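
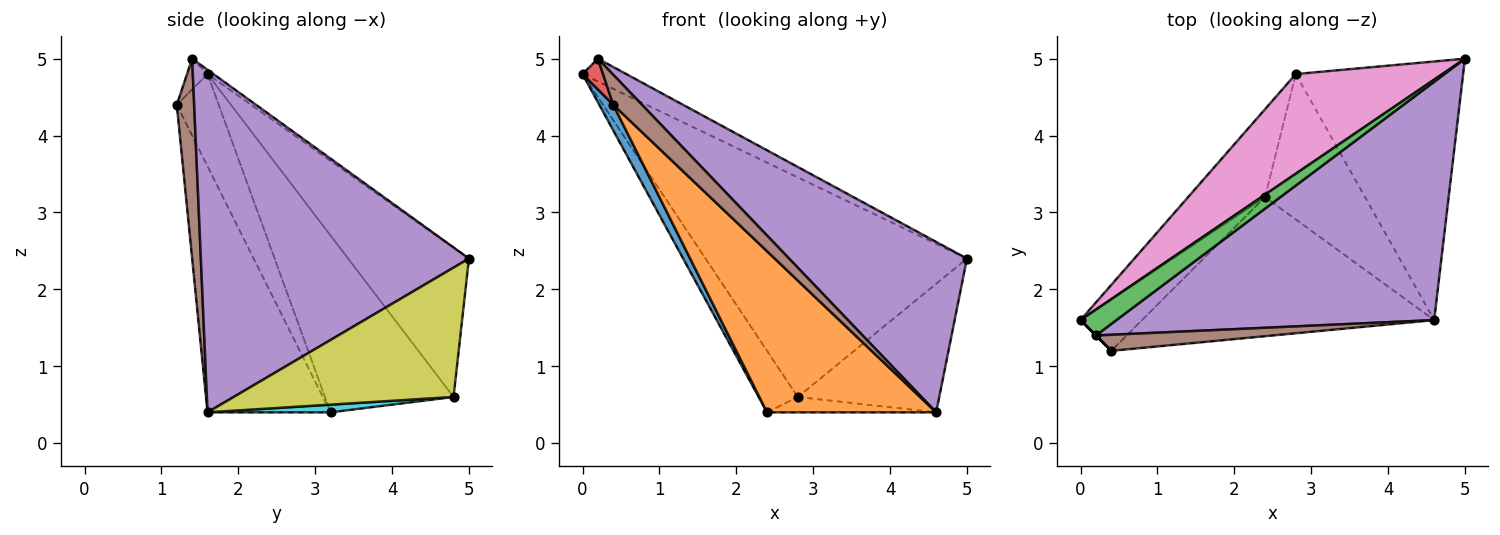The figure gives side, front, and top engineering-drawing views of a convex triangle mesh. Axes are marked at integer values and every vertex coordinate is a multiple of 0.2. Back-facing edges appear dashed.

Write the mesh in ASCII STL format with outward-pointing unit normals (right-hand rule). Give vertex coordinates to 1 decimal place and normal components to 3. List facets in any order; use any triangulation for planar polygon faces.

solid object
 facet normal -0.802 -0.267 -0.535
  outer loop
   vertex 2.4 3.2 0.4
   vertex 0.4 1.2 4.4
   vertex 0.0 1.6 4.8
  endloop
 endfacet
 facet normal -0.482 -0.663 -0.573
  outer loop
   vertex 4.6 1.6 0.4
   vertex 0.4 1.2 4.4
   vertex 2.4 3.2 0.4
  endloop
 endfacet
 facet normal -0.089 0.658 0.747
  outer loop
   vertex 0.2 1.4 5.0
   vertex 5.0 5.0 2.4
   vertex 0.0 1.6 4.8
  endloop
 endfacet
 facet normal -0.707 -0.707 0.000
  outer loop
   vertex 0.2 1.4 5.0
   vertex 0.0 1.6 4.8
   vertex 0.4 1.2 4.4
  endloop
 endfacet
 facet normal 0.659 -0.437 0.612
  outer loop
   vertex 0.2 1.4 5.0
   vertex 4.6 1.6 0.4
   vertex 5.0 5.0 2.4
  endloop
 endfacet
 facet normal 0.470 -0.778 0.416
  outer loop
   vertex 0.2 1.4 5.0
   vertex 0.4 1.2 4.4
   vertex 4.6 1.6 0.4
  endloop
 endfacet
 facet normal -0.388 0.839 0.381
  outer loop
   vertex 2.8 4.8 0.6
   vertex 0.0 1.6 4.8
   vertex 5.0 5.0 2.4
  endloop
 endfacet
 facet normal -0.883 0.269 -0.384
  outer loop
   vertex 2.8 4.8 0.6
   vertex 2.4 3.2 0.4
   vertex 0.0 1.6 4.8
  endloop
 endfacet
 facet normal 0.569 0.366 -0.736
  outer loop
   vertex 2.8 4.8 0.6
   vertex 5.0 5.0 2.4
   vertex 4.6 1.6 0.4
  endloop
 endfacet
 facet normal 0.076 0.105 -0.992
  outer loop
   vertex 2.8 4.8 0.6
   vertex 4.6 1.6 0.4
   vertex 2.4 3.2 0.4
  endloop
 endfacet
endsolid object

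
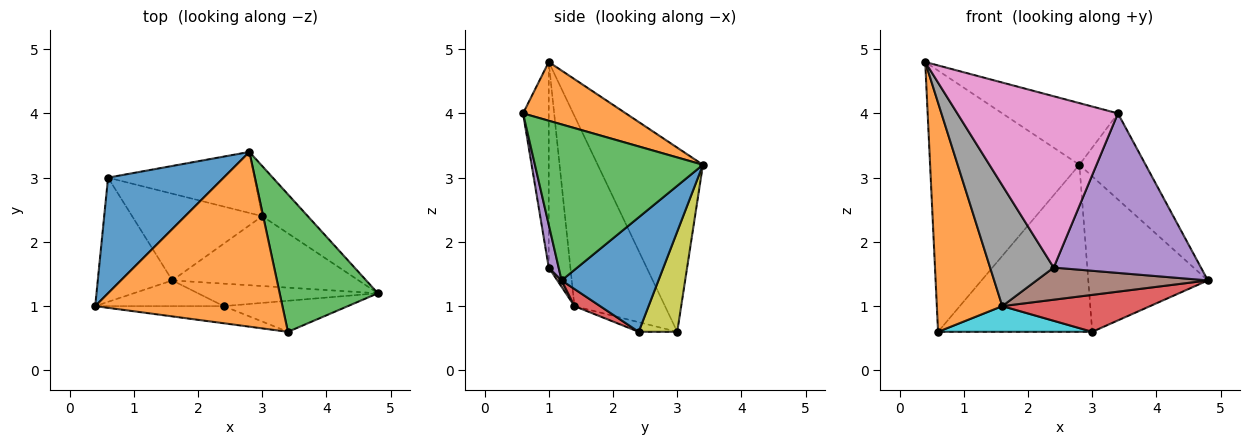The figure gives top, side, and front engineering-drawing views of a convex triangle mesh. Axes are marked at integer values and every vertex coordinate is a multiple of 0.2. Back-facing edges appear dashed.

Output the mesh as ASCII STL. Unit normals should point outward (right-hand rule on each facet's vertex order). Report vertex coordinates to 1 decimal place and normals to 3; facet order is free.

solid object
 facet normal 0.611 0.754 -0.243
  outer loop
   vertex 3.0 2.4 0.6
   vertex 2.8 3.4 3.2
   vertex 4.8 1.2 1.4
  endloop
 endfacet
 facet normal 0.284 0.319 0.904
  outer loop
   vertex 3.4 0.6 4.0
   vertex 2.8 3.4 3.2
   vertex 0.4 1.0 4.8
  endloop
 endfacet
 facet normal 0.803 0.316 0.505
  outer loop
   vertex 3.4 0.6 4.0
   vertex 4.8 1.2 1.4
   vertex 2.8 3.4 3.2
  endloop
 endfacet
 facet normal 0.081 -0.466 -0.881
  outer loop
   vertex 1.6 1.4 1.0
   vertex 3.0 2.4 0.6
   vertex 4.8 1.2 1.4
  endloop
 endfacet
 facet normal 0.066 -0.979 -0.191
  outer loop
   vertex 2.4 1.0 1.6
   vertex 4.8 1.2 1.4
   vertex 3.4 0.6 4.0
  endloop
 endfacet
 facet normal 0.020 -0.819 -0.573
  outer loop
   vertex 2.4 1.0 1.6
   vertex 1.6 1.4 1.0
   vertex 4.8 1.2 1.4
  endloop
 endfacet
 facet normal -0.157 -0.983 -0.098
  outer loop
   vertex 2.4 1.0 1.6
   vertex 3.4 0.6 4.0
   vertex 0.4 1.0 4.8
  endloop
 endfacet
 facet normal -0.316 -0.928 -0.197
  outer loop
   vertex 2.4 1.0 1.6
   vertex 0.4 1.0 4.8
   vertex 1.6 1.4 1.0
  endloop
 endfacet
 facet normal 0.229 0.914 -0.334
  outer loop
   vertex 0.6 3.0 0.6
   vertex 2.8 3.4 3.2
   vertex 3.0 2.4 0.6
  endloop
 endfacet
 facet normal -0.071 -0.283 -0.956
  outer loop
   vertex 0.6 3.0 0.6
   vertex 3.0 2.4 0.6
   vertex 1.6 1.4 1.0
  endloop
 endfacet
 facet normal -0.542 0.769 0.340
  outer loop
   vertex 0.6 3.0 0.6
   vertex 0.4 1.0 4.8
   vertex 2.8 3.4 3.2
  endloop
 endfacet
 facet normal -0.772 -0.558 -0.303
  outer loop
   vertex 0.6 3.0 0.6
   vertex 1.6 1.4 1.0
   vertex 0.4 1.0 4.8
  endloop
 endfacet
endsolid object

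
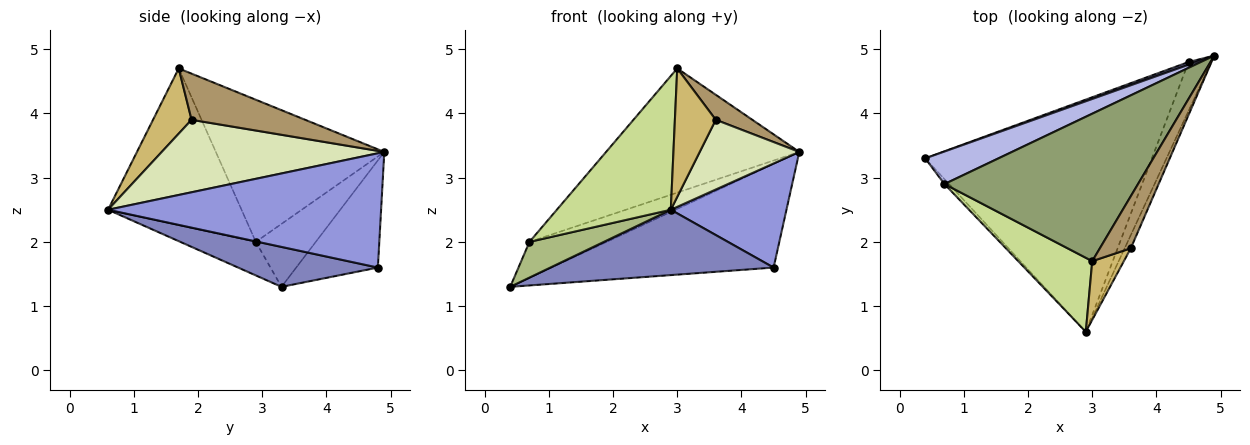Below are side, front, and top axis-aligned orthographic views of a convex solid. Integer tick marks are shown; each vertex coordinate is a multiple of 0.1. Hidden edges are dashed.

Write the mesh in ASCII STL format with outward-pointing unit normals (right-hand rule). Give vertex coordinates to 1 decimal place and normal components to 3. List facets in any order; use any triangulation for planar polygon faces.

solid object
 facet normal -0.345 0.938 0.025
  outer loop
   vertex 4.5 4.8 1.6
   vertex 0.4 3.3 1.3
   vertex 4.9 4.9 3.4
  endloop
 endfacet
 facet normal 0.167 -0.267 -0.949
  outer loop
   vertex 4.5 4.8 1.6
   vertex 2.9 0.6 2.5
   vertex 0.4 3.3 1.3
  endloop
 endfacet
 facet normal 0.906 -0.384 -0.180
  outer loop
   vertex 4.5 4.8 1.6
   vertex 4.9 4.9 3.4
   vertex 2.9 0.6 2.5
  endloop
 endfacet
 facet normal -0.500 0.642 0.581
  outer loop
   vertex 0.7 2.9 2.0
   vertex 4.9 4.9 3.4
   vertex 0.4 3.3 1.3
  endloop
 endfacet
 facet normal -0.490 0.562 0.667
  outer loop
   vertex 0.7 2.9 2.0
   vertex 3.0 1.7 4.7
   vertex 4.9 4.9 3.4
  endloop
 endfacet
 facet normal -0.709 -0.699 -0.096
  outer loop
   vertex 0.7 2.9 2.0
   vertex 0.4 3.3 1.3
   vertex 2.9 0.6 2.5
  endloop
 endfacet
 facet normal -0.716 -0.611 0.338
  outer loop
   vertex 0.7 2.9 2.0
   vertex 2.9 0.6 2.5
   vertex 3.0 1.7 4.7
  endloop
 endfacet
 facet normal 0.910 -0.407 -0.077
  outer loop
   vertex 3.6 1.9 3.9
   vertex 2.9 0.6 2.5
   vertex 4.9 4.9 3.4
  endloop
 endfacet
 facet normal 0.803 -0.258 0.537
  outer loop
   vertex 3.6 1.9 3.9
   vertex 4.9 4.9 3.4
   vertex 3.0 1.7 4.7
  endloop
 endfacet
 facet normal 0.651 -0.690 0.316
  outer loop
   vertex 3.6 1.9 3.9
   vertex 3.0 1.7 4.7
   vertex 2.9 0.6 2.5
  endloop
 endfacet
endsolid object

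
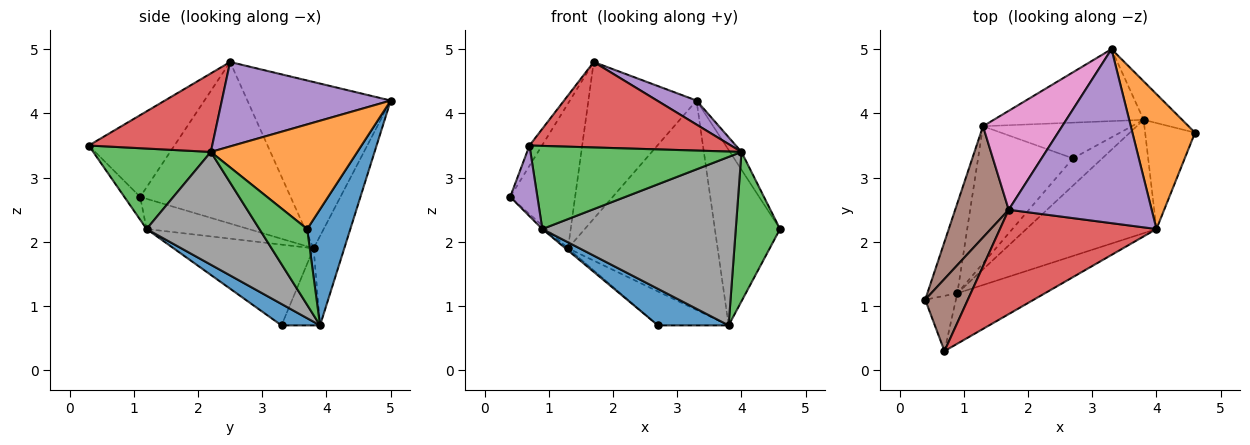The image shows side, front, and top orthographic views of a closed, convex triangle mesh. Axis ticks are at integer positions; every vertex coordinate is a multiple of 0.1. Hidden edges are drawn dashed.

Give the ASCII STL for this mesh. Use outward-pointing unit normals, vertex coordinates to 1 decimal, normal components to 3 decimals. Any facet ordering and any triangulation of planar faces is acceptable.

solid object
 facet normal 0.543 0.820 -0.180
  outer loop
   vertex 3.8 3.9 0.7
   vertex 3.3 5.0 4.2
   vertex 4.6 3.7 2.2
  endloop
 endfacet
 facet normal 0.856 0.068 0.512
  outer loop
   vertex 4.0 2.2 3.4
   vertex 4.6 3.7 2.2
   vertex 3.3 5.0 4.2
  endloop
 endfacet
 facet normal 0.661 -0.612 -0.434
  outer loop
   vertex 4.0 2.2 3.4
   vertex 3.8 3.9 0.7
   vertex 4.6 3.7 2.2
  endloop
 endfacet
 facet normal -0.190 0.928 -0.319
  outer loop
   vertex 1.3 3.8 1.9
   vertex 3.3 5.0 4.2
   vertex 3.8 3.9 0.7
  endloop
 endfacet
 facet normal 0.505 -0.118 0.855
  outer loop
   vertex 1.7 2.5 4.8
   vertex 4.0 2.2 3.4
   vertex 3.3 5.0 4.2
  endloop
 endfacet
 facet normal -0.878 0.379 0.291
  outer loop
   vertex 1.7 2.5 4.8
   vertex 1.3 3.8 1.9
   vertex 0.4 1.1 2.7
  endloop
 endfacet
 facet normal -0.746 0.563 0.355
  outer loop
   vertex 1.7 2.5 4.8
   vertex 3.3 5.0 4.2
   vertex 1.3 3.8 1.9
  endloop
 endfacet
 facet normal 0.435 -0.747 -0.503
  outer loop
   vertex 0.9 1.2 2.2
   vertex 3.8 3.9 0.7
   vertex 4.0 2.2 3.4
  endloop
 endfacet
 facet normal -0.710 0.028 -0.704
  outer loop
   vertex 0.9 1.2 2.2
   vertex 0.4 1.1 2.7
   vertex 1.3 3.8 1.9
  endloop
 endfacet
 facet normal -0.352 0.645 -0.679
  outer loop
   vertex 2.7 3.3 0.7
   vertex 1.3 3.8 1.9
   vertex 3.8 3.9 0.7
  endloop
 endfacet
 facet normal 0.401 -0.735 -0.548
  outer loop
   vertex 2.7 3.3 0.7
   vertex 3.8 3.9 0.7
   vertex 0.9 1.2 2.2
  endloop
 endfacet
 facet normal -0.648 0.012 -0.761
  outer loop
   vertex 2.7 3.3 0.7
   vertex 0.9 1.2 2.2
   vertex 1.3 3.8 1.9
  endloop
 endfacet
 facet normal 0.430 -0.772 -0.468
  outer loop
   vertex 0.7 0.3 3.5
   vertex 0.9 1.2 2.2
   vertex 4.0 2.2 3.4
  endloop
 endfacet
 facet normal 0.362 -0.591 0.721
  outer loop
   vertex 0.7 0.3 3.5
   vertex 4.0 2.2 3.4
   vertex 1.7 2.5 4.8
  endloop
 endfacet
 facet normal -0.417 -0.716 -0.560
  outer loop
   vertex 0.7 0.3 3.5
   vertex 0.4 1.1 2.7
   vertex 0.9 1.2 2.2
  endloop
 endfacet
 facet normal -0.879 0.129 0.459
  outer loop
   vertex 0.7 0.3 3.5
   vertex 1.7 2.5 4.8
   vertex 0.4 1.1 2.7
  endloop
 endfacet
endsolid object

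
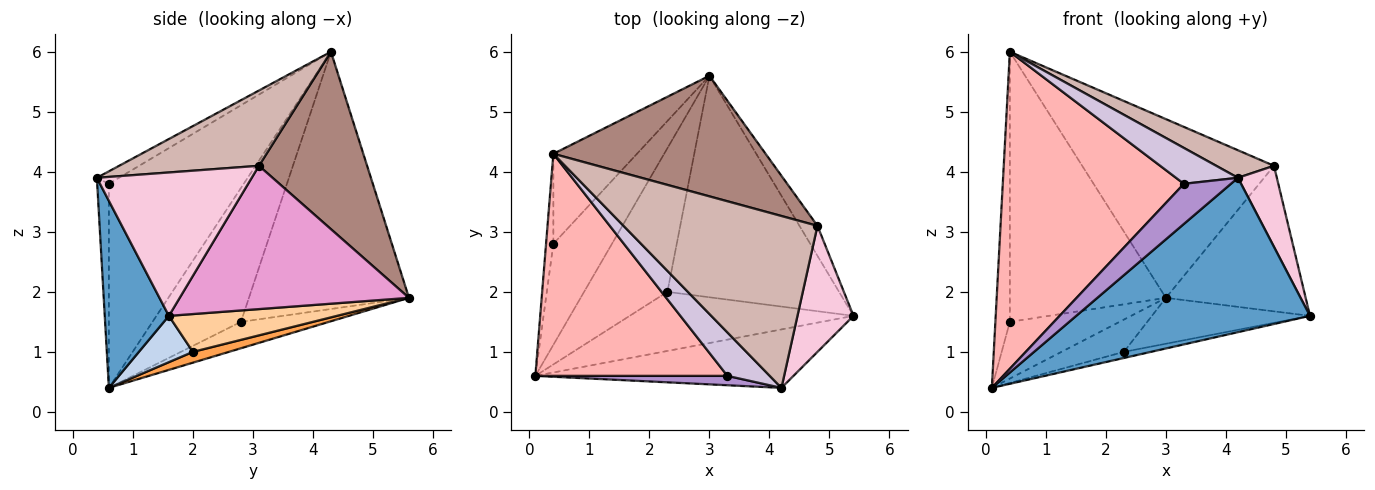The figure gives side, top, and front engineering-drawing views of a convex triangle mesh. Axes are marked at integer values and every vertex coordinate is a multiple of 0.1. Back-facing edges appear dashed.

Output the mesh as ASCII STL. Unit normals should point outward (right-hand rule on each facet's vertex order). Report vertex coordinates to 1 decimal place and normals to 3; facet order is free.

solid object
 facet normal 0.249 -0.906 -0.343
  outer loop
   vertex 4.2 0.4 3.9
   vertex 0.1 0.6 0.4
   vertex 5.4 1.6 1.6
  endloop
 endfacet
 facet normal 0.202 0.101 -0.974
  outer loop
   vertex 2.3 2.0 1.0
   vertex 5.4 1.6 1.6
   vertex 0.1 0.6 0.4
  endloop
 endfacet
 facet normal 0.126 0.218 -0.968
  outer loop
   vertex 2.3 2.0 1.0
   vertex 0.1 0.6 0.4
   vertex 3.0 5.6 1.9
  endloop
 endfacet
 facet normal 0.211 0.198 -0.957
  outer loop
   vertex 2.3 2.0 1.0
   vertex 3.0 5.6 1.9
   vertex 5.4 1.6 1.6
  endloop
 endfacet
 facet normal -0.366 0.456 -0.812
  outer loop
   vertex 0.4 2.8 1.5
   vertex 3.0 5.6 1.9
   vertex 0.1 0.6 0.4
  endloop
 endfacet
 facet normal -0.985 0.161 -0.054
  outer loop
   vertex 0.4 2.8 1.5
   vertex 0.1 0.6 0.4
   vertex 0.4 4.3 6.0
  endloop
 endfacet
 facet normal -0.697 0.680 -0.227
  outer loop
   vertex 0.4 2.8 1.5
   vertex 0.4 4.3 6.0
   vertex 3.0 5.6 1.9
  endloop
 endfacet
 facet normal -0.521 -0.699 0.490
  outer loop
   vertex 3.3 0.6 3.8
   vertex 0.4 4.3 6.0
   vertex 0.1 0.6 0.4
  endloop
 endfacet
 facet normal -0.235 -0.947 0.221
  outer loop
   vertex 3.3 0.6 3.8
   vertex 0.1 0.6 0.4
   vertex 4.2 0.4 3.9
  endloop
 endfacet
 facet normal -0.222 -0.621 0.752
  outer loop
   vertex 3.3 0.6 3.8
   vertex 4.2 0.4 3.9
   vertex 0.4 4.3 6.0
  endloop
 endfacet
 facet normal 0.424 0.751 0.507
  outer loop
   vertex 4.8 3.1 4.1
   vertex 3.0 5.6 1.9
   vertex 0.4 4.3 6.0
  endloop
 endfacet
 facet normal 0.358 -0.148 0.922
  outer loop
   vertex 4.8 3.1 4.1
   vertex 0.4 4.3 6.0
   vertex 4.2 0.4 3.9
  endloop
 endfacet
 facet normal 0.849 0.517 -0.107
  outer loop
   vertex 4.8 3.1 4.1
   vertex 5.4 1.6 1.6
   vertex 3.0 5.6 1.9
  endloop
 endfacet
 facet normal 0.907 -0.228 0.354
  outer loop
   vertex 4.8 3.1 4.1
   vertex 4.2 0.4 3.9
   vertex 5.4 1.6 1.6
  endloop
 endfacet
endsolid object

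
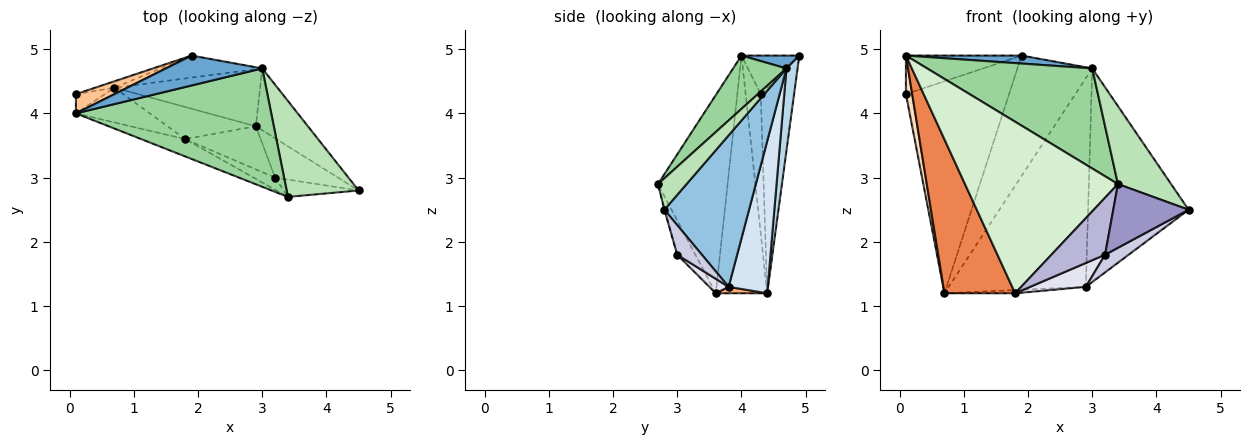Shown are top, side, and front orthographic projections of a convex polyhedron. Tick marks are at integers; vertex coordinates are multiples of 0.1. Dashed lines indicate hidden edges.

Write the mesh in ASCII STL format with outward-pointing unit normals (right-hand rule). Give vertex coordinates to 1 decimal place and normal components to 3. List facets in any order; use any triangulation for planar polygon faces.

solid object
 facet normal 0.128 -0.256 0.958
  outer loop
   vertex 3.0 4.7 4.7
   vertex 1.9 4.9 4.9
   vertex 0.1 4.0 4.9
  endloop
 endfacet
 facet normal 0.629 0.747 -0.216
  outer loop
   vertex 3.0 4.7 4.7
   vertex 4.5 2.8 2.5
   vertex 2.9 3.8 1.3
  endloop
 endfacet
 facet normal 0.145 0.973 -0.178
  outer loop
   vertex 3.0 4.7 4.7
   vertex 0.7 4.4 1.2
   vertex 1.9 4.9 4.9
  endloop
 endfacet
 facet normal 0.265 0.930 -0.254
  outer loop
   vertex 3.0 4.7 4.7
   vertex 2.9 3.8 1.3
   vertex 0.7 4.4 1.2
  endloop
 endfacet
 facet normal -0.579 -0.796 -0.180
  outer loop
   vertex 1.8 3.6 1.2
   vertex 0.1 4.0 4.9
   vertex 0.7 4.4 1.2
  endloop
 endfacet
 facet normal 0.072 0.099 -0.992
  outer loop
   vertex 1.8 3.6 1.2
   vertex 0.7 4.4 1.2
   vertex 2.9 3.8 1.3
  endloop
 endfacet
 facet normal -0.408 0.816 0.408
  outer loop
   vertex 0.1 4.3 4.3
   vertex 0.1 4.0 4.9
   vertex 1.9 4.9 4.9
  endloop
 endfacet
 facet normal -0.908 -0.376 -0.188
  outer loop
   vertex 0.1 4.3 4.3
   vertex 0.7 4.4 1.2
   vertex 0.1 4.0 4.9
  endloop
 endfacet
 facet normal -0.307 0.951 -0.029
  outer loop
   vertex 0.1 4.3 4.3
   vertex 1.9 4.9 4.9
   vertex 0.7 4.4 1.2
  endloop
 endfacet
 facet normal 0.204 -0.632 0.748
  outer loop
   vertex 3.4 2.7 2.9
   vertex 3.0 4.7 4.7
   vertex 0.1 4.0 4.9
  endloop
 endfacet
 facet normal 0.322 -0.597 0.735
  outer loop
   vertex 3.4 2.7 2.9
   vertex 4.5 2.8 2.5
   vertex 3.0 4.7 4.7
  endloop
 endfacet
 facet normal -0.413 -0.906 -0.092
  outer loop
   vertex 3.4 2.7 2.9
   vertex 0.1 4.0 4.9
   vertex 1.8 3.6 1.2
  endloop
 endfacet
 facet normal -0.007 -0.965 -0.262
  outer loop
   vertex 3.2 3.0 1.8
   vertex 4.5 2.8 2.5
   vertex 3.4 2.7 2.9
  endloop
 endfacet
 facet normal -0.314 -0.929 -0.196
  outer loop
   vertex 3.2 3.0 1.8
   vertex 3.4 2.7 2.9
   vertex 1.8 3.6 1.2
  endloop
 endfacet
 facet normal 0.394 -0.377 -0.839
  outer loop
   vertex 3.2 3.0 1.8
   vertex 2.9 3.8 1.3
   vertex 4.5 2.8 2.5
  endloop
 endfacet
 facet normal 0.165 -0.477 -0.863
  outer loop
   vertex 3.2 3.0 1.8
   vertex 1.8 3.6 1.2
   vertex 2.9 3.8 1.3
  endloop
 endfacet
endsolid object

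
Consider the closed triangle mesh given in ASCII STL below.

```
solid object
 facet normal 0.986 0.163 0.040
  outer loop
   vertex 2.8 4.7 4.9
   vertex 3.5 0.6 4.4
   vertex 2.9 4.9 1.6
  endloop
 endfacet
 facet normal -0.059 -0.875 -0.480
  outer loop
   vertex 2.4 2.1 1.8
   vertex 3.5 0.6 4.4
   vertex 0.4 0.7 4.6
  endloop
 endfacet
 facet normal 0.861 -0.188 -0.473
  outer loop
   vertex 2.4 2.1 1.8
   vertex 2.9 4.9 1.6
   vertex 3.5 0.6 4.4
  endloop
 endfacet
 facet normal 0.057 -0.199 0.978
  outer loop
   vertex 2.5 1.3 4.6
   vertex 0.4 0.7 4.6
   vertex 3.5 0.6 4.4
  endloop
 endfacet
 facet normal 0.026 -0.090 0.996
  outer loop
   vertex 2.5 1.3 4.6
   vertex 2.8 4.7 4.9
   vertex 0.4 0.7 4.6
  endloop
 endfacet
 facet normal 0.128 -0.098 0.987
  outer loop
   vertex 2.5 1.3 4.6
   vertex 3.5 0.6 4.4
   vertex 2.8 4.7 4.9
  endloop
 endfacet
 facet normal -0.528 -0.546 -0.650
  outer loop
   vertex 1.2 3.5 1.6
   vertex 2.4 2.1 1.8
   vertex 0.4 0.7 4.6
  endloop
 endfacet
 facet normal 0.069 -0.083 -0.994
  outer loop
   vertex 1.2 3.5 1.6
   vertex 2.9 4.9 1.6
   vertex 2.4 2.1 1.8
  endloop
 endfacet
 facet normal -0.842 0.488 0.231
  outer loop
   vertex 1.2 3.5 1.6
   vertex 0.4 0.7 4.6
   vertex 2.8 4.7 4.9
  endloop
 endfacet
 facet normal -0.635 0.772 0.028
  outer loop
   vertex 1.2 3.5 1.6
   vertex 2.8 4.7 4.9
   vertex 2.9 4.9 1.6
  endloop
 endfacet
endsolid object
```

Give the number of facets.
10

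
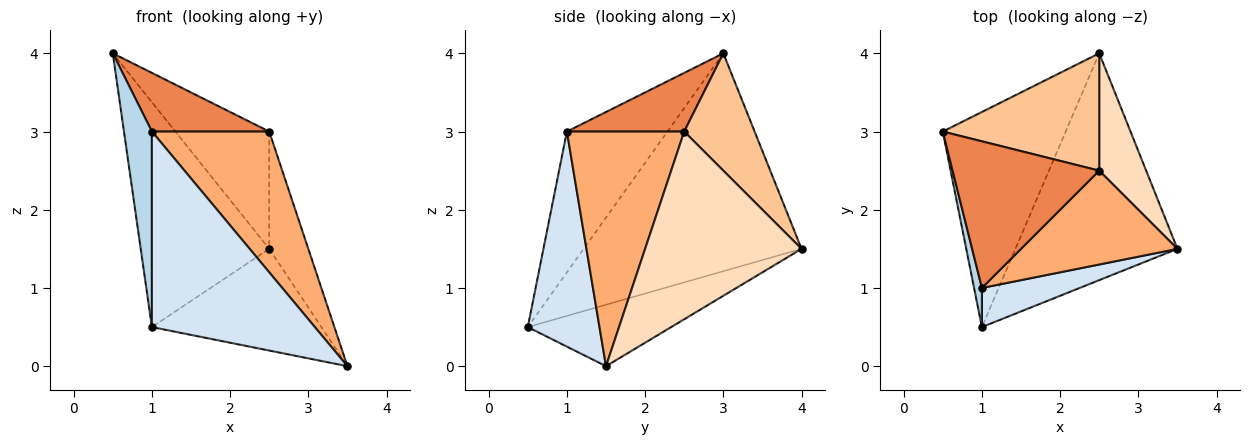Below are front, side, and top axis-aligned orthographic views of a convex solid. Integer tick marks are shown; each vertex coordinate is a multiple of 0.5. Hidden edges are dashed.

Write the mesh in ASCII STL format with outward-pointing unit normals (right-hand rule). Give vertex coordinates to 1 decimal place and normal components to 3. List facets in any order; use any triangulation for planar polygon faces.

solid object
 facet normal -0.775 0.457 -0.437
  outer loop
   vertex 2.5 4.0 1.5
   vertex 1.0 0.5 0.5
   vertex 0.5 3.0 4.0
  endloop
 endfacet
 facet normal -0.327 0.387 -0.862
  outer loop
   vertex 2.5 4.0 1.5
   vertex 3.5 1.5 0.0
   vertex 1.0 0.5 0.5
  endloop
 endfacet
 facet normal -0.962 -0.267 0.053
  outer loop
   vertex 1.0 1.0 3.0
   vertex 0.5 3.0 4.0
   vertex 1.0 0.5 0.5
  endloop
 endfacet
 facet normal 0.396 -0.900 0.180
  outer loop
   vertex 1.0 1.0 3.0
   vertex 1.0 0.5 0.5
   vertex 3.5 1.5 0.0
  endloop
 endfacet
 facet normal 0.348 -0.348 0.870
  outer loop
   vertex 2.5 2.5 3.0
   vertex 0.5 3.0 4.0
   vertex 1.0 1.0 3.0
  endloop
 endfacet
 facet normal 0.640 -0.640 0.426
  outer loop
   vertex 2.5 2.5 3.0
   vertex 1.0 1.0 3.0
   vertex 3.5 1.5 0.0
  endloop
 endfacet
 facet normal 0.469 0.625 0.625
  outer loop
   vertex 2.5 2.5 3.0
   vertex 2.5 4.0 1.5
   vertex 0.5 3.0 4.0
  endloop
 endfacet
 facet normal 0.943 0.236 0.236
  outer loop
   vertex 2.5 2.5 3.0
   vertex 3.5 1.5 0.0
   vertex 2.5 4.0 1.5
  endloop
 endfacet
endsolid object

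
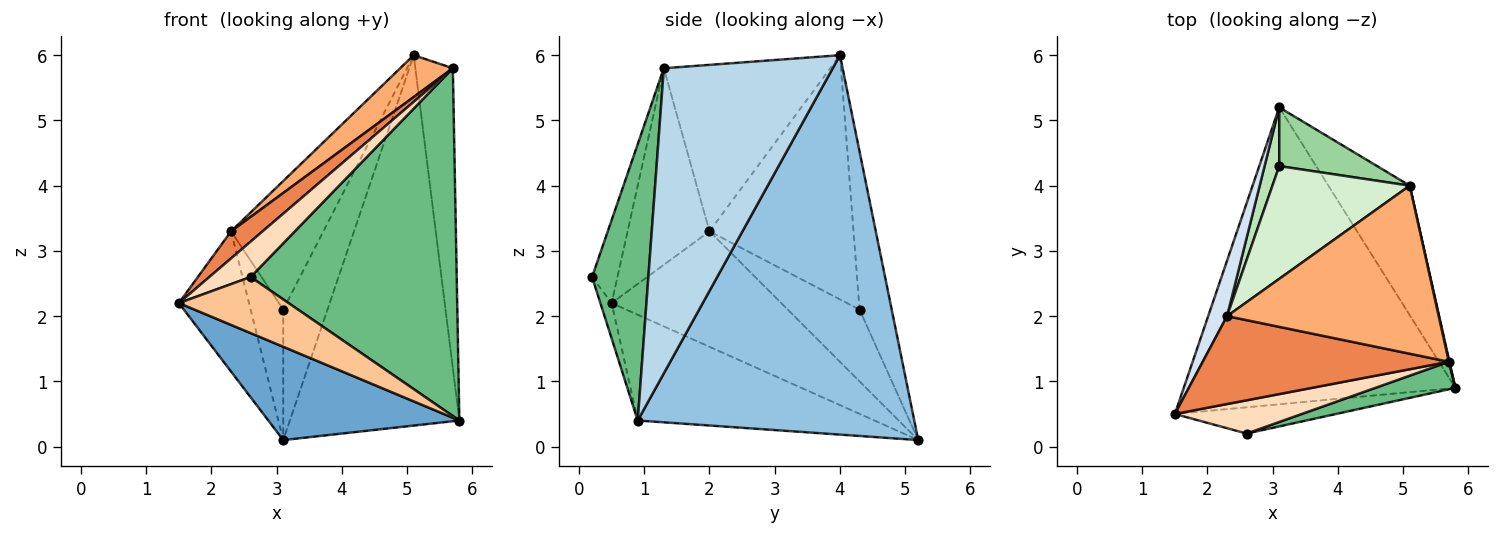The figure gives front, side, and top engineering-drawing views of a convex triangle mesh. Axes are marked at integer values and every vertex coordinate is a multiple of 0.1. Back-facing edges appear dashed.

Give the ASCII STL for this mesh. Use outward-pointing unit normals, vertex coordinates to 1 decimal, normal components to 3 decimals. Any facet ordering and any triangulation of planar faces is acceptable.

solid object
 facet normal -0.348 -0.281 -0.894
  outer loop
   vertex 3.1 5.2 0.1
   vertex 5.8 0.9 0.4
   vertex 1.5 0.5 2.2
  endloop
 endfacet
 facet normal 0.839 0.514 -0.180
  outer loop
   vertex 5.1 4.0 6.0
   vertex 5.8 0.9 0.4
   vertex 3.1 5.2 0.1
  endloop
 endfacet
 facet normal 0.976 0.217 0.002
  outer loop
   vertex 5.7 1.3 5.8
   vertex 5.8 0.9 0.4
   vertex 5.1 4.0 6.0
  endloop
 endfacet
 facet normal -0.914 0.378 0.149
  outer loop
   vertex 2.3 2.0 3.3
   vertex 3.1 5.2 0.1
   vertex 1.5 0.5 2.2
  endloop
 endfacet
 facet normal -0.607 -0.234 0.760
  outer loop
   vertex 2.3 2.0 3.3
   vertex 1.5 0.5 2.2
   vertex 5.7 1.3 5.8
  endloop
 endfacet
 facet normal -0.607 -0.192 0.771
  outer loop
   vertex 2.3 2.0 3.3
   vertex 5.7 1.3 5.8
   vertex 5.1 4.0 6.0
  endloop
 endfacet
 facet normal -0.093 -0.902 -0.422
  outer loop
   vertex 2.6 0.2 2.6
   vertex 1.5 0.5 2.2
   vertex 5.8 0.9 0.4
  endloop
 endfacet
 facet normal -0.409 -0.665 0.625
  outer loop
   vertex 2.6 0.2 2.6
   vertex 5.7 1.3 5.8
   vertex 1.5 0.5 2.2
  endloop
 endfacet
 facet normal 0.263 -0.962 0.076
  outer loop
   vertex 2.6 0.2 2.6
   vertex 5.8 0.9 0.4
   vertex 5.7 1.3 5.8
  endloop
 endfacet
 facet normal -0.553 0.760 0.342
  outer loop
   vertex 3.1 4.3 2.1
   vertex 5.1 4.0 6.0
   vertex 3.1 5.2 0.1
  endloop
 endfacet
 facet normal -0.895 0.407 0.183
  outer loop
   vertex 3.1 4.3 2.1
   vertex 3.1 5.2 0.1
   vertex 2.3 2.0 3.3
  endloop
 endfacet
 facet normal -0.761 0.488 0.428
  outer loop
   vertex 3.1 4.3 2.1
   vertex 2.3 2.0 3.3
   vertex 5.1 4.0 6.0
  endloop
 endfacet
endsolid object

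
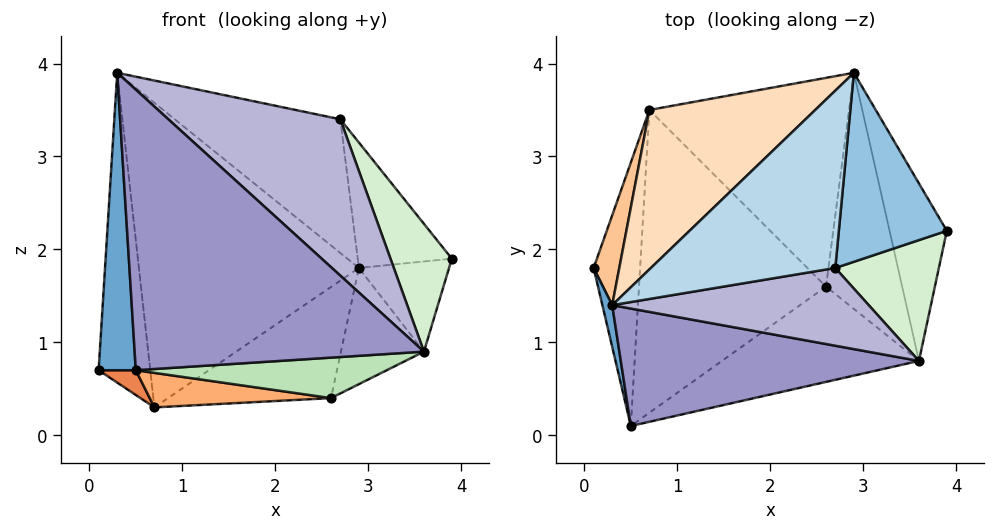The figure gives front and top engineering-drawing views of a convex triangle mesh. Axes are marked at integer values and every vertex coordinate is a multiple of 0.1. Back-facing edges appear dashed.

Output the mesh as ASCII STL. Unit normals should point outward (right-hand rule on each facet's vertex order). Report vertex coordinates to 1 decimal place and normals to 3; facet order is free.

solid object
 facet normal -0.973 -0.229 0.032
  outer loop
   vertex 0.5 0.1 0.7
   vertex 0.3 1.4 3.9
   vertex 0.1 1.8 0.7
  endloop
 endfacet
 facet normal 0.651 0.420 0.633
  outer loop
   vertex 2.7 1.8 3.4
   vertex 3.9 2.2 1.9
   vertex 2.9 3.9 1.8
  endloop
 endfacet
 facet normal 0.066 0.601 0.797
  outer loop
   vertex 2.7 1.8 3.4
   vertex 2.9 3.9 1.8
   vertex 0.3 1.4 3.9
  endloop
 endfacet
 facet normal 0.459 0.418 -0.784
  outer loop
   vertex 0.7 3.5 0.3
   vertex 2.9 3.9 1.8
   vertex 2.6 1.6 0.4
  endloop
 endfacet
 facet normal -0.370 -0.087 -0.925
  outer loop
   vertex 0.7 3.5 0.3
   vertex 0.5 0.1 0.7
   vertex 0.1 1.8 0.7
  endloop
 endfacet
 facet normal -0.061 -0.113 -0.992
  outer loop
   vertex 0.7 3.5 0.3
   vertex 2.6 1.6 0.4
   vertex 0.5 0.1 0.7
  endloop
 endfacet
 facet normal -0.930 0.352 0.102
  outer loop
   vertex 0.7 3.5 0.3
   vertex 0.1 1.8 0.7
   vertex 0.3 1.4 3.9
  endloop
 endfacet
 facet normal -0.431 0.800 0.419
  outer loop
   vertex 0.7 3.5 0.3
   vertex 0.3 1.4 3.9
   vertex 2.9 3.9 1.8
  endloop
 endfacet
 facet normal 0.652 0.343 -0.676
  outer loop
   vertex 3.6 0.8 0.9
   vertex 2.9 3.9 1.8
   vertex 3.9 2.2 1.9
  endloop
 endfacet
 facet normal 0.626 0.344 -0.700
  outer loop
   vertex 3.6 0.8 0.9
   vertex 2.6 1.6 0.4
   vertex 2.9 3.9 1.8
  endloop
 endfacet
 facet normal 0.146 -0.387 -0.911
  outer loop
   vertex 3.6 0.8 0.9
   vertex 0.5 0.1 0.7
   vertex 2.6 1.6 0.4
  endloop
 endfacet
 facet normal 0.740 -0.489 0.462
  outer loop
   vertex 3.6 0.8 0.9
   vertex 3.9 2.2 1.9
   vertex 2.7 1.8 3.4
  endloop
 endfacet
 facet normal 0.180 -0.907 0.380
  outer loop
   vertex 3.6 0.8 0.9
   vertex 0.3 1.4 3.9
   vertex 0.5 0.1 0.7
  endloop
 endfacet
 facet normal 0.235 -0.870 0.433
  outer loop
   vertex 3.6 0.8 0.9
   vertex 2.7 1.8 3.4
   vertex 0.3 1.4 3.9
  endloop
 endfacet
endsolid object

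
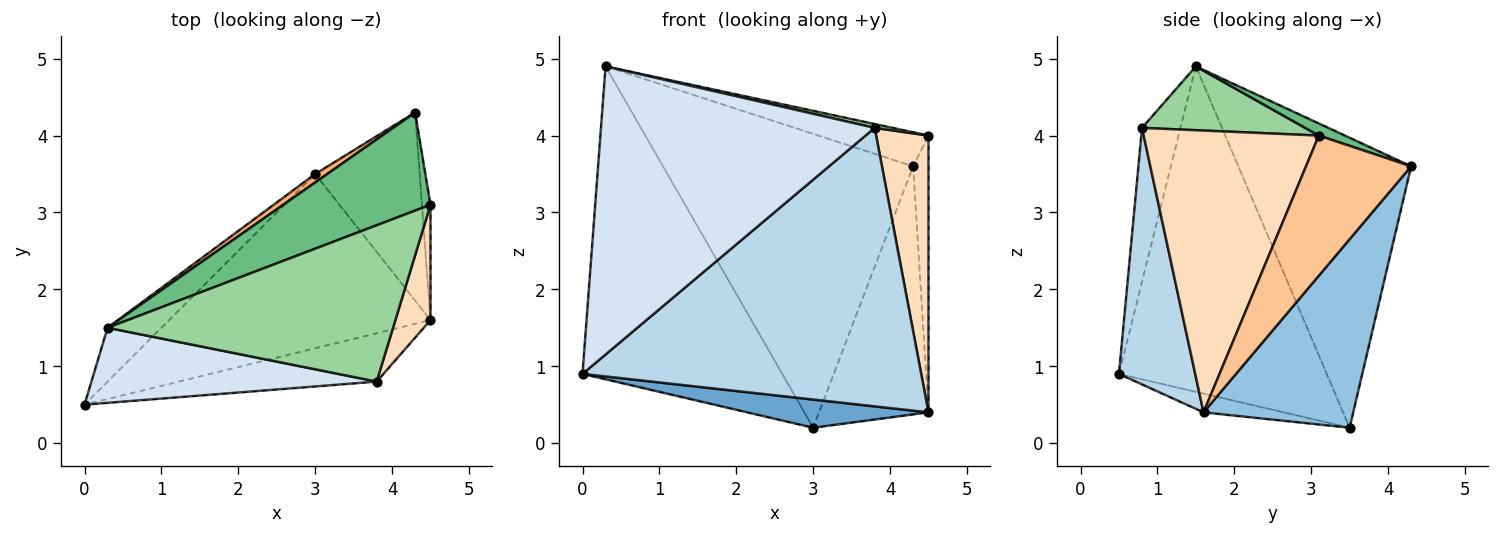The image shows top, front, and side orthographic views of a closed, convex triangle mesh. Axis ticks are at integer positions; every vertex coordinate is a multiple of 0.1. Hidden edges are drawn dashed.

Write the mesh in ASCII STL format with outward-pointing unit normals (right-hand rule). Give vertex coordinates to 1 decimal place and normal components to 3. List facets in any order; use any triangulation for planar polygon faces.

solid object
 facet normal -0.070 -0.159 -0.985
  outer loop
   vertex 3.0 3.5 0.2
   vertex 4.5 1.6 0.4
   vertex 0.0 0.5 0.9
  endloop
 endfacet
 facet normal 0.737 0.539 -0.408
  outer loop
   vertex 3.0 3.5 0.2
   vertex 4.3 4.3 3.6
   vertex 4.5 1.6 0.4
  endloop
 endfacet
 facet normal 0.217 -0.962 -0.167
  outer loop
   vertex 3.8 0.8 4.1
   vertex 0.0 0.5 0.9
   vertex 4.5 1.6 0.4
  endloop
 endfacet
 facet normal -0.135 -0.959 0.250
  outer loop
   vertex 0.3 1.5 4.9
   vertex 0.0 0.5 0.9
   vertex 3.8 0.8 4.1
  endloop
 endfacet
 facet normal -0.716 0.688 -0.118
  outer loop
   vertex 0.3 1.5 4.9
   vertex 3.0 3.5 0.2
   vertex 0.0 0.5 0.9
  endloop
 endfacet
 facet normal -0.568 0.823 0.024
  outer loop
   vertex 0.3 1.5 4.9
   vertex 4.3 4.3 3.6
   vertex 3.0 3.5 0.2
  endloop
 endfacet
 facet normal 0.988 0.145 -0.060
  outer loop
   vertex 4.5 3.1 4.0
   vertex 4.5 1.6 0.4
   vertex 4.3 4.3 3.6
  endloop
 endfacet
 facet normal 0.951 -0.284 0.118
  outer loop
   vertex 4.5 3.1 4.0
   vertex 3.8 0.8 4.1
   vertex 4.5 1.6 0.4
  endloop
 endfacet
 facet normal 0.077 0.327 0.942
  outer loop
   vertex 4.5 3.1 4.0
   vertex 4.3 4.3 3.6
   vertex 0.3 1.5 4.9
  endloop
 endfacet
 facet normal 0.218 -0.024 0.976
  outer loop
   vertex 4.5 3.1 4.0
   vertex 0.3 1.5 4.9
   vertex 3.8 0.8 4.1
  endloop
 endfacet
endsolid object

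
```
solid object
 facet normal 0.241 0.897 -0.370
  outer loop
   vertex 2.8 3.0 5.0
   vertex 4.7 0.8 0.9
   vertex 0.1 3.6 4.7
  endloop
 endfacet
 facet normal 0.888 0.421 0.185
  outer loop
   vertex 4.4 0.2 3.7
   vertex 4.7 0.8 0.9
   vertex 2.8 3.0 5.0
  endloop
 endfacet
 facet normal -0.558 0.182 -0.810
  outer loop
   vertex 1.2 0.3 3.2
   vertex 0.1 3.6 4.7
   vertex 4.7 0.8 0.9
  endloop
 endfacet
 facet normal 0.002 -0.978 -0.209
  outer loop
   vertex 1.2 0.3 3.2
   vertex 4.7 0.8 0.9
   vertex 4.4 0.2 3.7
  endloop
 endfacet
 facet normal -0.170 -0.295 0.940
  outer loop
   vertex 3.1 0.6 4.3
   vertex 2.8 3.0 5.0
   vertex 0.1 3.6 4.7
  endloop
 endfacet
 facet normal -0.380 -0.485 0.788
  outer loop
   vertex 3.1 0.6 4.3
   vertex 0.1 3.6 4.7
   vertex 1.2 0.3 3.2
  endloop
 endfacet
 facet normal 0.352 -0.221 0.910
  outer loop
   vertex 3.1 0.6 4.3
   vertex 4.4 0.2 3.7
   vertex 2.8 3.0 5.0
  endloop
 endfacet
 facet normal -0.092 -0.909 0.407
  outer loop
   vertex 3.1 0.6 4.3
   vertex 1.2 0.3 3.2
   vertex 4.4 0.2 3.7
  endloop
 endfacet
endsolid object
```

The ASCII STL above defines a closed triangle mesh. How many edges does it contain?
12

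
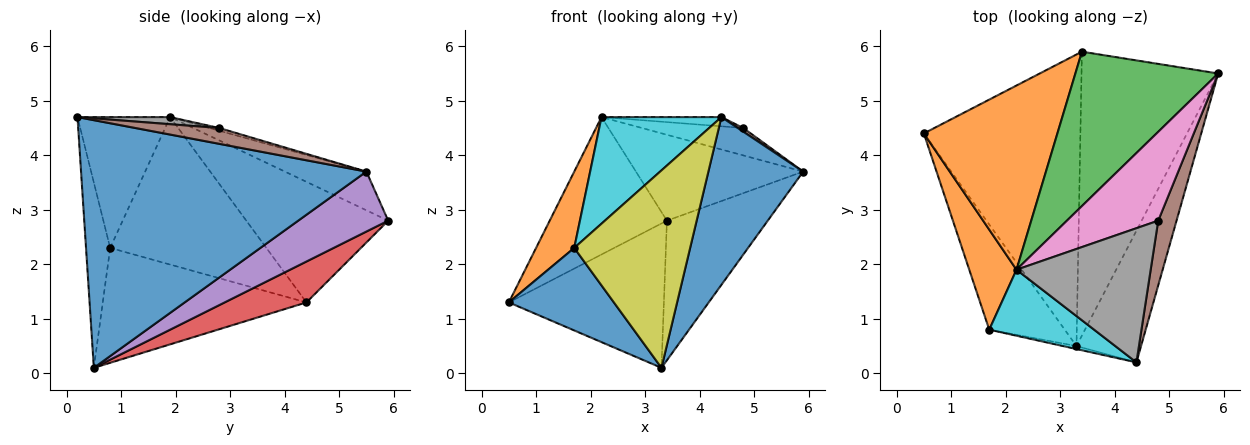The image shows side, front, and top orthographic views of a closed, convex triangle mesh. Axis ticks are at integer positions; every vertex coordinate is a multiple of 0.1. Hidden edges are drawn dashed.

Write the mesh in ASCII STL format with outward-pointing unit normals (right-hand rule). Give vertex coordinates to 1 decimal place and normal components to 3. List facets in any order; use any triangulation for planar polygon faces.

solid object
 facet normal 0.921 -0.306 -0.240
  outer loop
   vertex 3.3 0.5 0.1
   vertex 5.9 5.5 3.7
   vertex 4.4 0.2 4.7
  endloop
 endfacet
 facet normal -0.586 0.484 0.649
  outer loop
   vertex 3.4 5.9 2.8
   vertex 0.5 4.4 1.3
   vertex 2.2 1.9 4.7
  endloop
 endfacet
 facet normal -0.230 0.473 0.850
  outer loop
   vertex 3.4 5.9 2.8
   vertex 2.2 1.9 4.7
   vertex 5.9 5.5 3.7
  endloop
 endfacet
 facet normal 0.228 0.432 -0.873
  outer loop
   vertex 3.4 5.9 2.8
   vertex 3.3 0.5 0.1
   vertex 0.5 4.4 1.3
  endloop
 endfacet
 facet normal 0.366 0.411 -0.835
  outer loop
   vertex 3.4 5.9 2.8
   vertex 5.9 5.5 3.7
   vertex 3.3 0.5 0.1
  endloop
 endfacet
 facet normal 0.654 -0.042 0.756
  outer loop
   vertex 4.8 2.8 4.5
   vertex 4.4 0.2 4.7
   vertex 5.9 5.5 3.7
  endloop
 endfacet
 facet normal -0.029 0.295 0.955
  outer loop
   vertex 4.8 2.8 4.5
   vertex 5.9 5.5 3.7
   vertex 2.2 1.9 4.7
  endloop
 endfacet
 facet normal 0.053 0.068 0.996
  outer loop
   vertex 4.8 2.8 4.5
   vertex 2.2 1.9 4.7
   vertex 4.4 0.2 4.7
  endloop
 endfacet
 facet normal -0.204 -0.979 -0.015
  outer loop
   vertex 1.7 0.8 2.3
   vertex 3.3 0.5 0.1
   vertex 4.4 0.2 4.7
  endloop
 endfacet
 facet normal -0.549 -0.711 0.440
  outer loop
   vertex 1.7 0.8 2.3
   vertex 4.4 0.2 4.7
   vertex 2.2 1.9 4.7
  endloop
 endfacet
 facet normal -0.768 -0.396 -0.504
  outer loop
   vertex 1.7 0.8 2.3
   vertex 0.5 4.4 1.3
   vertex 3.3 0.5 0.1
  endloop
 endfacet
 facet normal -0.928 -0.227 0.297
  outer loop
   vertex 1.7 0.8 2.3
   vertex 2.2 1.9 4.7
   vertex 0.5 4.4 1.3
  endloop
 endfacet
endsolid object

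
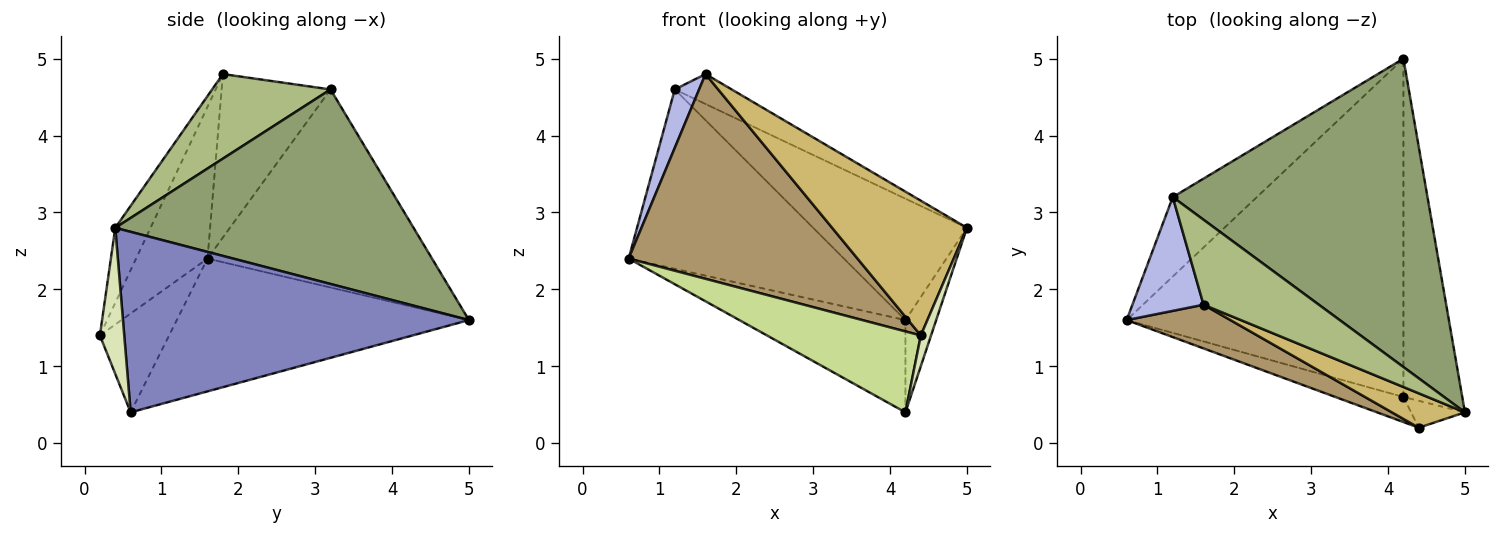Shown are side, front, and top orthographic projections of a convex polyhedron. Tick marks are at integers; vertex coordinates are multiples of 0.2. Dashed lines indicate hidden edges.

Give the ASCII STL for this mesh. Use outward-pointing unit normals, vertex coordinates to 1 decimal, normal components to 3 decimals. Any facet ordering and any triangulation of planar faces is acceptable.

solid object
 facet normal -0.420 0.239 -0.876
  outer loop
   vertex 4.2 0.6 0.4
   vertex 0.6 1.6 2.4
   vertex 4.2 5.0 1.6
  endloop
 endfacet
 facet normal 0.947 0.084 -0.309
  outer loop
   vertex 4.2 0.6 0.4
   vertex 4.2 5.0 1.6
   vertex 5.0 0.4 2.8
  endloop
 endfacet
 facet normal -0.690 0.662 -0.293
  outer loop
   vertex 1.2 3.2 4.6
   vertex 4.2 5.0 1.6
   vertex 0.6 1.6 2.4
  endloop
 endfacet
 facet normal -0.898 -0.201 0.391
  outer loop
   vertex 1.2 3.2 4.6
   vertex 0.6 1.6 2.4
   vertex 1.6 1.8 4.8
  endloop
 endfacet
 facet normal 0.579 0.299 0.758
  outer loop
   vertex 1.2 3.2 4.6
   vertex 5.0 0.4 2.8
   vertex 4.2 5.0 1.6
  endloop
 endfacet
 facet normal 0.569 0.273 0.776
  outer loop
   vertex 1.2 3.2 4.6
   vertex 1.6 1.8 4.8
   vertex 5.0 0.4 2.8
  endloop
 endfacet
 facet normal -0.395 -0.878 -0.272
  outer loop
   vertex 4.4 0.2 1.4
   vertex 0.6 1.6 2.4
   vertex 4.2 0.6 0.4
  endloop
 endfacet
 facet normal 0.873 -0.367 -0.322
  outer loop
   vertex 4.4 0.2 1.4
   vertex 4.2 0.6 0.4
   vertex 5.0 0.4 2.8
  endloop
 endfacet
 facet normal -0.292 -0.935 0.200
  outer loop
   vertex 4.4 0.2 1.4
   vertex 1.6 1.8 4.8
   vertex 0.6 1.6 2.4
  endloop
 endfacet
 facet normal -0.246 -0.939 0.240
  outer loop
   vertex 4.4 0.2 1.4
   vertex 5.0 0.4 2.8
   vertex 1.6 1.8 4.8
  endloop
 endfacet
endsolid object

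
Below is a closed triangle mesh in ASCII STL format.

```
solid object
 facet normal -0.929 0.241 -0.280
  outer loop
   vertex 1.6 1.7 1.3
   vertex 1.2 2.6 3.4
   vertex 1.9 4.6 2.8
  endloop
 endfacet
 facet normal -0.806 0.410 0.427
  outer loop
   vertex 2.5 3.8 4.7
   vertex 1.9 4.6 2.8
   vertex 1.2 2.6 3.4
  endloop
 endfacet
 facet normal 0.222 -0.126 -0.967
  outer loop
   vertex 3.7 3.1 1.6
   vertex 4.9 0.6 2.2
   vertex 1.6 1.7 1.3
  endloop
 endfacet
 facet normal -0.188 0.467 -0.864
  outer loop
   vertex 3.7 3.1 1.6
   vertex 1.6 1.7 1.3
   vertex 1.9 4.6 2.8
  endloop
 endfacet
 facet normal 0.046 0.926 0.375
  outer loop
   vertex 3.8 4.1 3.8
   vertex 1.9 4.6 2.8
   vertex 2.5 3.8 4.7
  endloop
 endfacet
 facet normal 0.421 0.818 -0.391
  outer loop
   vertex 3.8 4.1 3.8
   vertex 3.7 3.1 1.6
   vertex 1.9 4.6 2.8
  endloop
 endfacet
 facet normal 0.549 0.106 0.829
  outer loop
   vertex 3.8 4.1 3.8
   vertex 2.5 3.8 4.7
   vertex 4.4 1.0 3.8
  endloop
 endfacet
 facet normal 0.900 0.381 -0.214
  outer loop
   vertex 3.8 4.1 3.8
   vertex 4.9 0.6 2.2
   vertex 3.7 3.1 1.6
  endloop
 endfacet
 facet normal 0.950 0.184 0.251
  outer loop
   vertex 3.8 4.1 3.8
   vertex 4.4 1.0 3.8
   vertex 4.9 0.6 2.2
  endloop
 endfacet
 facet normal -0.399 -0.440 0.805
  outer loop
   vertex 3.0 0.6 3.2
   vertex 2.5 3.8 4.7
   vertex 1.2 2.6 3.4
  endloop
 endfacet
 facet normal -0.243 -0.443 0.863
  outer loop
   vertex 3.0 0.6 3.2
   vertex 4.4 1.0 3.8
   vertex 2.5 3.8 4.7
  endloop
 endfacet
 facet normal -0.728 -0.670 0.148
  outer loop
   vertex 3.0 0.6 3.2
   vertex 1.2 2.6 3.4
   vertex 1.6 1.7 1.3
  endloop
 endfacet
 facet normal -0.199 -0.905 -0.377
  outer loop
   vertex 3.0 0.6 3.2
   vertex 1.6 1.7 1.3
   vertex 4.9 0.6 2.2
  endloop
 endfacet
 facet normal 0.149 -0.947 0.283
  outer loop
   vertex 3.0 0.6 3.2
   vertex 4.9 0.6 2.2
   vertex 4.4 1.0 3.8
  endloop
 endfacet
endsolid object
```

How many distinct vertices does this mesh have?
9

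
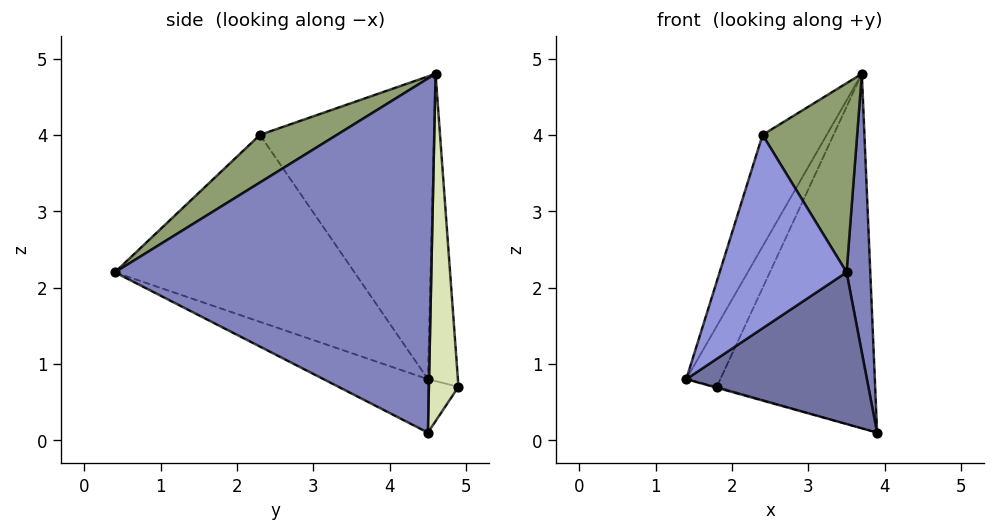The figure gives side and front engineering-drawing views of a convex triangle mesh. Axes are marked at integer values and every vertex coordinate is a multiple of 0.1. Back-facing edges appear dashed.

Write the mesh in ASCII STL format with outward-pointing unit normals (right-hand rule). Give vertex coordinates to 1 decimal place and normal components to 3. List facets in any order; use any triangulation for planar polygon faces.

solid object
 facet normal -0.244 -0.423 -0.873
  outer loop
   vertex 3.5 0.4 2.2
   vertex 1.4 4.5 0.8
   vertex 3.9 4.5 0.1
  endloop
 endfacet
 facet normal 0.996 -0.075 0.044
  outer loop
   vertex 3.7 4.6 4.8
   vertex 3.5 0.4 2.2
   vertex 3.9 4.5 0.1
  endloop
 endfacet
 facet normal -0.883 -0.468 -0.046
  outer loop
   vertex 2.4 2.3 4.0
   vertex 1.4 4.5 0.8
   vertex 3.5 0.4 2.2
  endloop
 endfacet
 facet normal -0.829 0.305 0.469
  outer loop
   vertex 2.4 2.3 4.0
   vertex 3.7 4.6 4.8
   vertex 1.4 4.5 0.8
  endloop
 endfacet
 facet normal 0.403 -0.495 0.769
  outer loop
   vertex 2.4 2.3 4.0
   vertex 3.5 0.4 2.2
   vertex 3.7 4.6 4.8
  endloop
 endfacet
 facet normal -0.270 0.029 -0.963
  outer loop
   vertex 1.8 4.9 0.7
   vertex 3.9 4.5 0.1
   vertex 1.4 4.5 0.8
  endloop
 endfacet
 facet normal -0.621 0.706 0.340
  outer loop
   vertex 1.8 4.9 0.7
   vertex 1.4 4.5 0.8
   vertex 3.7 4.6 4.8
  endloop
 endfacet
 facet normal 0.183 0.983 -0.013
  outer loop
   vertex 1.8 4.9 0.7
   vertex 3.7 4.6 4.8
   vertex 3.9 4.5 0.1
  endloop
 endfacet
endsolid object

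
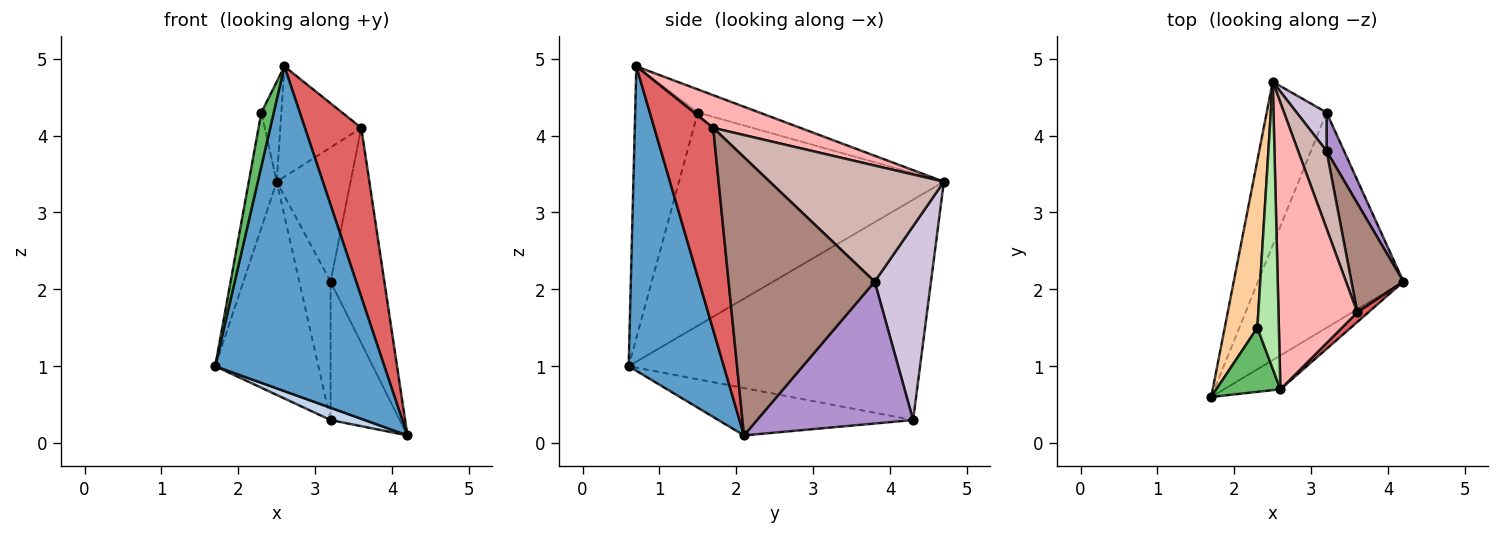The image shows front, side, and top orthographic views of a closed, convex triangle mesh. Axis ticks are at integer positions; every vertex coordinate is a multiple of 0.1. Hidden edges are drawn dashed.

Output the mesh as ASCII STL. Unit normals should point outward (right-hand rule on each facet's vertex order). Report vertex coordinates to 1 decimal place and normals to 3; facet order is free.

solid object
 facet normal 0.488 -0.868 -0.090
  outer loop
   vertex 2.6 0.7 4.9
   vertex 1.7 0.6 1.0
   vertex 4.2 2.1 0.1
  endloop
 endfacet
 facet normal -0.309 -0.054 -0.949
  outer loop
   vertex 3.2 4.3 0.3
   vertex 4.2 2.1 0.1
   vertex 1.7 0.6 1.0
  endloop
 endfacet
 facet normal -0.913 0.323 -0.248
  outer loop
   vertex 3.2 4.3 0.3
   vertex 1.7 0.6 1.0
   vertex 2.5 4.7 3.4
  endloop
 endfacet
 facet normal -0.983 0.104 0.150
  outer loop
   vertex 2.3 1.5 4.3
   vertex 2.5 4.7 3.4
   vertex 1.7 0.6 1.0
  endloop
 endfacet
 facet normal -0.956 -0.189 0.225
  outer loop
   vertex 2.3 1.5 4.3
   vertex 1.7 0.6 1.0
   vertex 2.6 0.7 4.9
  endloop
 endfacet
 facet normal -0.711 0.231 0.664
  outer loop
   vertex 2.3 1.5 4.3
   vertex 2.6 0.7 4.9
   vertex 2.5 4.7 3.4
  endloop
 endfacet
 facet normal 0.722 -0.691 0.039
  outer loop
   vertex 3.6 1.7 4.1
   vertex 2.6 0.7 4.9
   vertex 4.2 2.1 0.1
  endloop
 endfacet
 facet normal 0.361 0.335 0.870
  outer loop
   vertex 3.6 1.7 4.1
   vertex 2.5 4.7 3.4
   vertex 2.6 0.7 4.9
  endloop
 endfacet
 facet normal 0.908 0.403 0.112
  outer loop
   vertex 3.2 3.8 2.1
   vertex 4.2 2.1 0.1
   vertex 3.2 4.3 0.3
  endloop
 endfacet
 facet normal 0.867 0.481 0.134
  outer loop
   vertex 3.2 3.8 2.1
   vertex 3.2 4.3 0.3
   vertex 2.5 4.7 3.4
  endloop
 endfacet
 facet normal 0.924 0.341 0.173
  outer loop
   vertex 3.2 3.8 2.1
   vertex 3.6 1.7 4.1
   vertex 4.2 2.1 0.1
  endloop
 endfacet
 facet normal 0.898 0.381 0.220
  outer loop
   vertex 3.2 3.8 2.1
   vertex 2.5 4.7 3.4
   vertex 3.6 1.7 4.1
  endloop
 endfacet
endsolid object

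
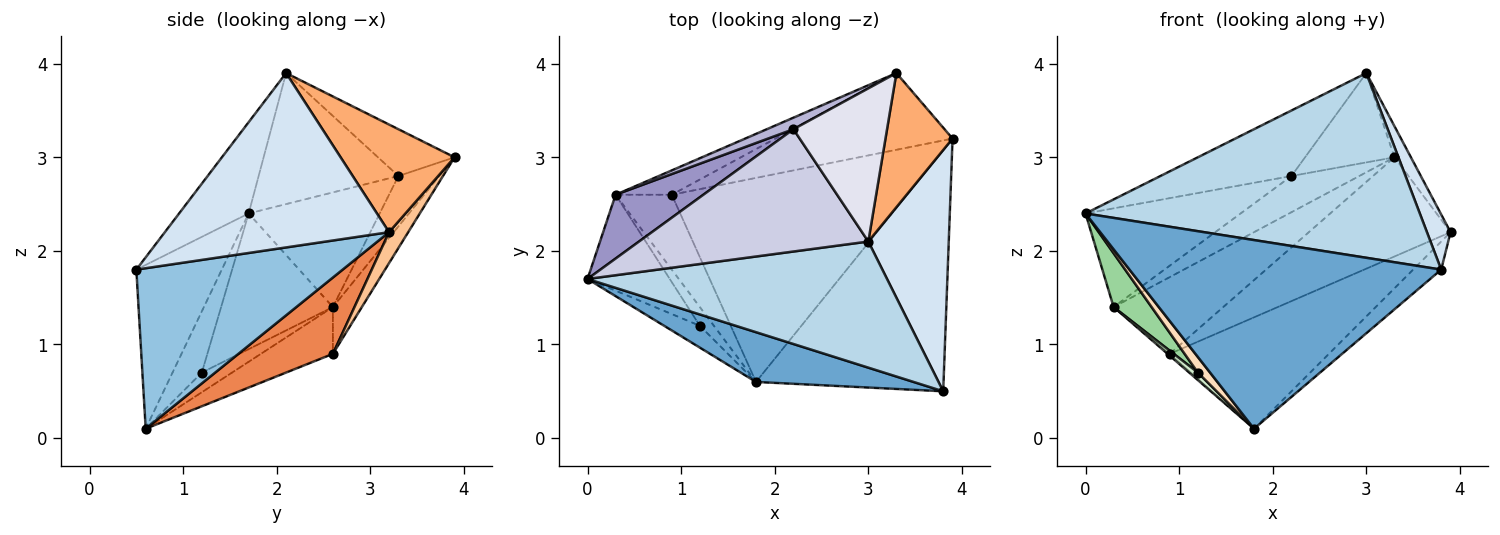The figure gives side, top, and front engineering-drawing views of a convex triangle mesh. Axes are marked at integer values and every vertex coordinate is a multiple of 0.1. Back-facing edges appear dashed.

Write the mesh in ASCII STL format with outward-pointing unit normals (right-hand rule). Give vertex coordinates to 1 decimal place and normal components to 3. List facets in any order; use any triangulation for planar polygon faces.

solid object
 facet normal -0.256 -0.935 0.246
  outer loop
   vertex 1.8 0.6 0.1
   vertex 3.8 0.5 1.8
   vertex 0.0 1.7 2.4
  endloop
 endfacet
 facet normal 0.648 0.088 -0.757
  outer loop
   vertex 1.8 0.6 0.1
   vertex 3.9 3.2 2.2
   vertex 3.8 0.5 1.8
  endloop
 endfacet
 facet normal -0.169 -0.814 0.556
  outer loop
   vertex 3.0 2.1 3.9
   vertex 0.0 1.7 2.4
   vertex 3.8 0.5 1.8
  endloop
 endfacet
 facet normal 0.904 -0.095 0.417
  outer loop
   vertex 3.0 2.1 3.9
   vertex 3.8 0.5 1.8
   vertex 3.9 3.2 2.2
  endloop
 endfacet
 facet normal 0.274 0.461 -0.844
  outer loop
   vertex 0.9 2.6 0.9
   vertex 3.9 3.2 2.2
   vertex 1.8 0.6 0.1
  endloop
 endfacet
 facet normal 0.842 0.122 0.525
  outer loop
   vertex 3.3 3.9 3.0
   vertex 3.0 2.1 3.9
   vertex 3.9 3.2 2.2
  endloop
 endfacet
 facet normal 0.106 0.786 -0.608
  outer loop
   vertex 3.3 3.9 3.0
   vertex 3.9 3.2 2.2
   vertex 0.9 2.6 0.9
  endloop
 endfacet
 facet normal -0.813 -0.339 -0.474
  outer loop
   vertex 1.2 1.2 0.7
   vertex 1.8 0.6 0.1
   vertex 0.0 1.7 2.4
  endloop
 endfacet
 facet normal -0.244 0.924 -0.293
  outer loop
   vertex 0.3 2.6 1.4
   vertex 3.3 3.9 3.0
   vertex 0.9 2.6 0.9
  endloop
 endfacet
 facet normal -0.821 -0.279 -0.498
  outer loop
   vertex 0.3 2.6 1.4
   vertex 1.2 1.2 0.7
   vertex 0.0 1.7 2.4
  endloop
 endfacet
 facet normal -0.640 0.019 -0.768
  outer loop
   vertex 0.3 2.6 1.4
   vertex 0.9 2.6 0.9
   vertex 1.8 0.6 0.1
  endloop
 endfacet
 facet normal -0.793 -0.226 -0.566
  outer loop
   vertex 0.3 2.6 1.4
   vertex 1.8 0.6 0.1
   vertex 1.2 1.2 0.7
  endloop
 endfacet
 facet normal -0.579 0.685 0.443
  outer loop
   vertex 2.2 3.3 2.8
   vertex 0.3 2.6 1.4
   vertex 0.0 1.7 2.4
  endloop
 endfacet
 facet normal -0.498 0.826 0.263
  outer loop
   vertex 2.2 3.3 2.8
   vertex 3.3 3.9 3.0
   vertex 0.3 2.6 1.4
  endloop
 endfacet
 facet normal -0.450 0.422 0.787
  outer loop
   vertex 2.2 3.3 2.8
   vertex 0.0 1.7 2.4
   vertex 3.0 2.1 3.9
  endloop
 endfacet
 facet normal -0.396 0.463 0.793
  outer loop
   vertex 2.2 3.3 2.8
   vertex 3.0 2.1 3.9
   vertex 3.3 3.9 3.0
  endloop
 endfacet
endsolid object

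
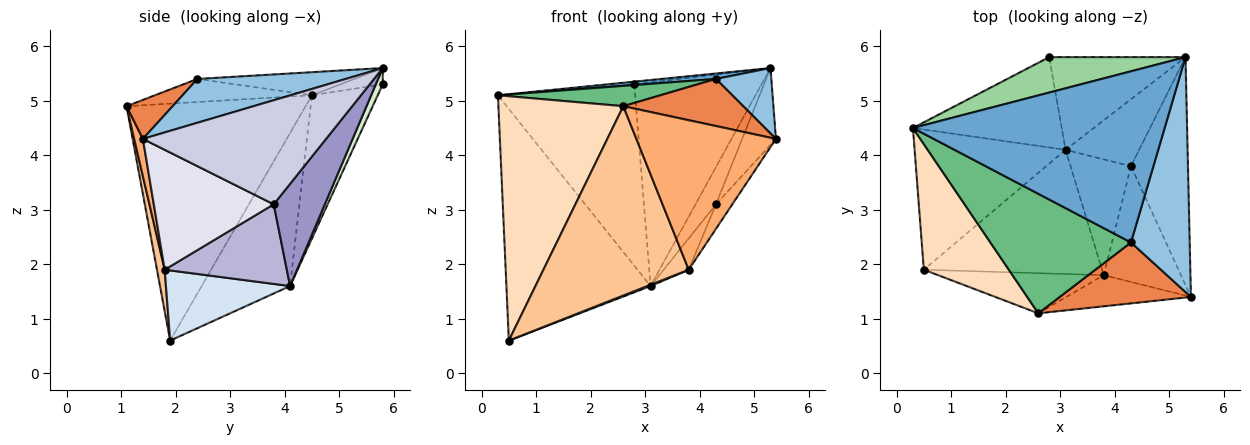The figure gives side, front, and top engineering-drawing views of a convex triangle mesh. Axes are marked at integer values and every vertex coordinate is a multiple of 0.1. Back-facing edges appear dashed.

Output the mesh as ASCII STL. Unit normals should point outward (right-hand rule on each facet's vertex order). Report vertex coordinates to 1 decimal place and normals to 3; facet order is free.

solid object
 facet normal -0.091 -0.032 0.995
  outer loop
   vertex 4.3 2.4 5.4
   vertex 5.3 5.8 5.6
   vertex 0.3 4.5 5.1
  endloop
 endfacet
 facet normal 0.584 -0.218 0.782
  outer loop
   vertex 4.3 2.4 5.4
   vertex 5.4 1.4 4.3
   vertex 5.3 5.8 5.6
  endloop
 endfacet
 facet normal -0.465 0.758 -0.458
  outer loop
   vertex 3.1 4.1 1.6
   vertex 0.5 1.9 0.6
   vertex 0.3 4.5 5.1
  endloop
 endfacet
 facet normal 0.366 -0.010 -0.930
  outer loop
   vertex 3.1 4.1 1.6
   vertex 3.8 1.8 1.9
   vertex 0.5 1.9 0.6
  endloop
 endfacet
 facet normal 0.229 -0.595 0.770
  outer loop
   vertex 2.6 1.1 4.9
   vertex 5.4 1.4 4.3
   vertex 4.3 2.4 5.4
  endloop
 endfacet
 facet normal 0.061 -0.977 -0.204
  outer loop
   vertex 2.6 1.1 4.9
   vertex 3.8 1.8 1.9
   vertex 5.4 1.4 4.3
  endloop
 endfacet
 facet normal 0.052 -0.977 -0.207
  outer loop
   vertex 2.6 1.1 4.9
   vertex 0.5 1.9 0.6
   vertex 3.8 1.8 1.9
  endloop
 endfacet
 facet normal -0.787 -0.549 0.282
  outer loop
   vertex 2.6 1.1 4.9
   vertex 0.3 4.5 5.1
   vertex 0.5 1.9 0.6
  endloop
 endfacet
 facet normal -0.160 -0.165 0.973
  outer loop
   vertex 2.6 1.1 4.9
   vertex 4.3 2.4 5.4
   vertex 0.3 4.5 5.1
  endloop
 endfacet
 facet normal -0.119 0.076 0.990
  outer loop
   vertex 2.8 5.8 5.3
   vertex 0.3 4.5 5.1
   vertex 5.3 5.8 5.6
  endloop
 endfacet
 facet normal -0.395 0.822 -0.410
  outer loop
   vertex 2.8 5.8 5.3
   vertex 3.1 4.1 1.6
   vertex 0.3 4.5 5.1
  endloop
 endfacet
 facet normal 0.050 0.909 -0.414
  outer loop
   vertex 2.8 5.8 5.3
   vertex 5.3 5.8 5.6
   vertex 3.1 4.1 1.6
  endloop
 endfacet
 facet normal 0.772 0.309 -0.556
  outer loop
   vertex 4.3 3.8 3.1
   vertex 3.1 4.1 1.6
   vertex 5.3 5.8 5.6
  endloop
 endfacet
 facet normal 0.786 0.161 -0.597
  outer loop
   vertex 4.3 3.8 3.1
   vertex 3.8 1.8 1.9
   vertex 3.1 4.1 1.6
  endloop
 endfacet
 facet normal 0.866 0.160 -0.474
  outer loop
   vertex 4.3 3.8 3.1
   vertex 5.3 5.8 5.6
   vertex 5.4 1.4 4.3
  endloop
 endfacet
 facet normal 0.835 0.114 -0.538
  outer loop
   vertex 4.3 3.8 3.1
   vertex 5.4 1.4 4.3
   vertex 3.8 1.8 1.9
  endloop
 endfacet
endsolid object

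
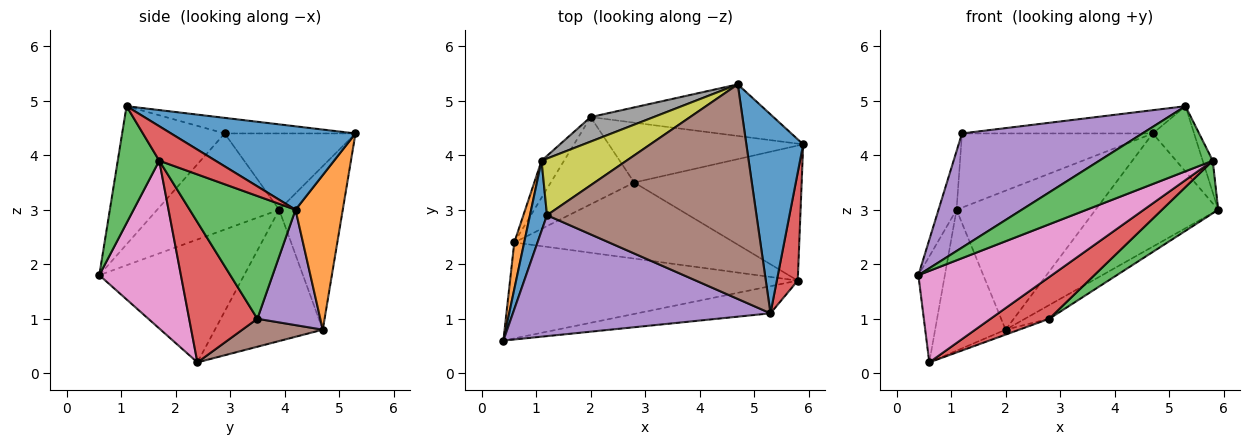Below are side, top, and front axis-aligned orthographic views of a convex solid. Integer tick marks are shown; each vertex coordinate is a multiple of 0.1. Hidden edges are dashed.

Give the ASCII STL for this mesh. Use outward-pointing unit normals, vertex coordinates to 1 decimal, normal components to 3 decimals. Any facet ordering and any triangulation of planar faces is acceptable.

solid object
 facet normal 0.813 0.182 0.554
  outer loop
   vertex 4.7 5.3 4.4
   vertex 5.3 1.1 4.9
   vertex 5.9 4.2 3.0
  endloop
 endfacet
 facet normal 0.331 0.859 -0.391
  outer loop
   vertex 2.0 4.7 0.8
   vertex 4.7 5.3 4.4
   vertex 5.9 4.2 3.0
  endloop
 endfacet
 facet normal 0.320 -0.874 -0.365
  outer loop
   vertex 5.8 1.7 3.9
   vertex 5.3 1.1 4.9
   vertex 0.4 0.6 1.8
  endloop
 endfacet
 facet normal 0.845 0.151 0.513
  outer loop
   vertex 5.8 1.7 3.9
   vertex 5.9 4.2 3.0
   vertex 5.3 1.1 4.9
  endloop
 endfacet
 facet normal -0.363 -0.639 0.678
  outer loop
   vertex 1.2 2.9 4.4
   vertex 0.4 0.6 1.8
   vertex 5.3 1.1 4.9
  endloop
 endfacet
 facet normal -0.074 0.108 0.991
  outer loop
   vertex 1.2 2.9 4.4
   vertex 5.3 1.1 4.9
   vertex 4.7 5.3 4.4
  endloop
 endfacet
 facet normal 0.389 -0.636 -0.667
  outer loop
   vertex 0.6 2.4 0.2
   vertex 5.8 1.7 3.9
   vertex 0.4 0.6 1.8
  endloop
 endfacet
 facet normal -0.411 0.898 0.158
  outer loop
   vertex 1.1 3.9 3.0
   vertex 4.7 5.3 4.4
   vertex 2.0 4.7 0.8
  endloop
 endfacet
 facet normal -0.479 0.698 0.533
  outer loop
   vertex 1.1 3.9 3.0
   vertex 1.2 2.9 4.4
   vertex 4.7 5.3 4.4
  endloop
 endfacet
 facet normal -0.829 0.541 -0.142
  outer loop
   vertex 1.1 3.9 3.0
   vertex 2.0 4.7 0.8
   vertex 0.6 2.4 0.2
  endloop
 endfacet
 facet normal -0.974 0.144 0.172
  outer loop
   vertex 1.1 3.9 3.0
   vertex 0.4 0.6 1.8
   vertex 1.2 2.9 4.4
  endloop
 endfacet
 facet normal -0.981 0.179 0.079
  outer loop
   vertex 1.1 3.9 3.0
   vertex 0.6 2.4 0.2
   vertex 0.4 0.6 1.8
  endloop
 endfacet
 facet normal 0.564 -0.300 -0.769
  outer loop
   vertex 2.8 3.5 1.0
   vertex 5.9 4.2 3.0
   vertex 5.8 1.7 3.9
  endloop
 endfacet
 facet normal 0.488 -0.420 -0.765
  outer loop
   vertex 2.8 3.5 1.0
   vertex 5.8 1.7 3.9
   vertex 0.6 2.4 0.2
  endloop
 endfacet
 facet normal 0.501 0.193 -0.844
  outer loop
   vertex 2.8 3.5 1.0
   vertex 2.0 4.7 0.8
   vertex 5.9 4.2 3.0
  endloop
 endfacet
 facet normal 0.317 0.054 -0.947
  outer loop
   vertex 2.8 3.5 1.0
   vertex 0.6 2.4 0.2
   vertex 2.0 4.7 0.8
  endloop
 endfacet
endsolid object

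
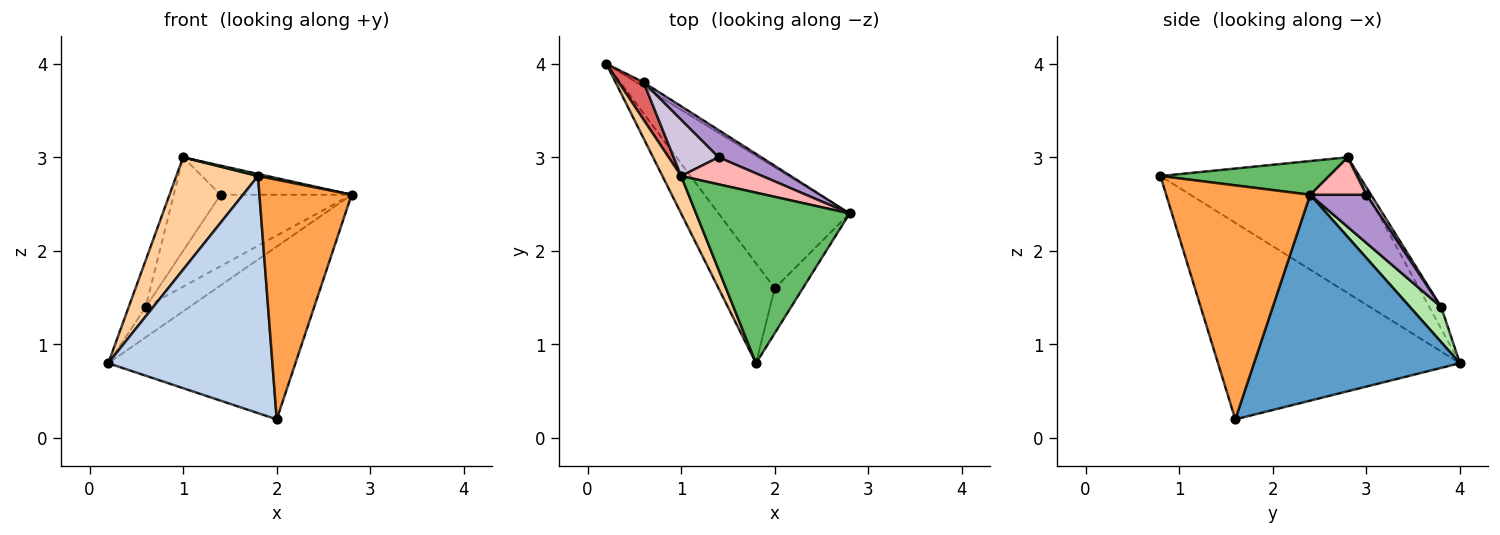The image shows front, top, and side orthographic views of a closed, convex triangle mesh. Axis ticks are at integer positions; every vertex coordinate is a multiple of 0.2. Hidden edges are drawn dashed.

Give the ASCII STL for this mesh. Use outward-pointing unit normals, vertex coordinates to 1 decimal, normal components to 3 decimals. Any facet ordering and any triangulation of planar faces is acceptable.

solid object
 facet normal 0.669 0.609 -0.426
  outer loop
   vertex 2.0 1.6 0.2
   vertex 0.2 4.0 0.8
   vertex 2.8 2.4 2.6
  endloop
 endfacet
 facet normal -0.805 -0.546 -0.230
  outer loop
   vertex 2.0 1.6 0.2
   vertex 1.8 0.8 2.8
   vertex 0.2 4.0 0.8
  endloop
 endfacet
 facet normal 0.838 -0.536 -0.101
  outer loop
   vertex 2.0 1.6 0.2
   vertex 2.8 2.4 2.6
   vertex 1.8 0.8 2.8
  endloop
 endfacet
 facet normal -0.917 -0.379 0.126
  outer loop
   vertex 1.0 2.8 3.0
   vertex 0.2 4.0 0.8
   vertex 1.8 0.8 2.8
  endloop
 endfacet
 facet normal 0.214 -0.012 0.977
  outer loop
   vertex 1.0 2.8 3.0
   vertex 1.8 0.8 2.8
   vertex 2.8 2.4 2.6
  endloop
 endfacet
 facet normal 0.577 0.808 -0.115
  outer loop
   vertex 0.6 3.8 1.4
   vertex 2.8 2.4 2.6
   vertex 0.2 4.0 0.8
  endloop
 endfacet
 facet normal -0.480 0.685 0.548
  outer loop
   vertex 0.6 3.8 1.4
   vertex 0.2 4.0 0.8
   vertex 1.0 2.8 3.0
  endloop
 endfacet
 facet normal 0.300 0.699 0.649
  outer loop
   vertex 1.4 3.0 2.6
   vertex 1.0 2.8 3.0
   vertex 2.8 2.4 2.6
  endloop
 endfacet
 facet normal 0.372 0.868 0.330
  outer loop
   vertex 1.4 3.0 2.6
   vertex 2.8 2.4 2.6
   vertex 0.6 3.8 1.4
  endloop
 endfacet
 facet normal 0.085 0.854 0.513
  outer loop
   vertex 1.4 3.0 2.6
   vertex 0.6 3.8 1.4
   vertex 1.0 2.8 3.0
  endloop
 endfacet
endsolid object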